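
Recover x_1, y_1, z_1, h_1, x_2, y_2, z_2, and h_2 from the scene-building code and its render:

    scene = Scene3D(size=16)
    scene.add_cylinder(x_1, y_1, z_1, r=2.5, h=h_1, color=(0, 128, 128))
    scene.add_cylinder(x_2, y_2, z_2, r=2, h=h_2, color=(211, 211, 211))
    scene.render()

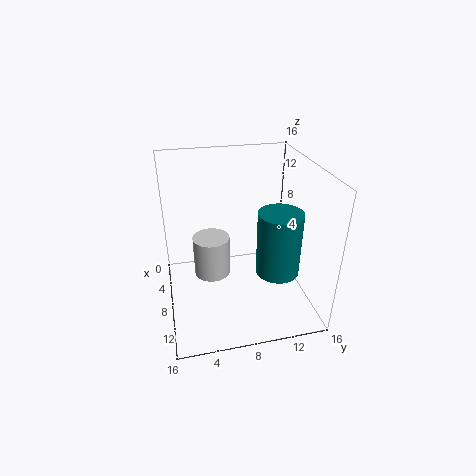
x_1 = 9, y_1 = 12.5, z_1 = 3.5, h_1 = 7.5, x_2 = 8, y_2 = 5, z_2 = 4, h_2 = 4.5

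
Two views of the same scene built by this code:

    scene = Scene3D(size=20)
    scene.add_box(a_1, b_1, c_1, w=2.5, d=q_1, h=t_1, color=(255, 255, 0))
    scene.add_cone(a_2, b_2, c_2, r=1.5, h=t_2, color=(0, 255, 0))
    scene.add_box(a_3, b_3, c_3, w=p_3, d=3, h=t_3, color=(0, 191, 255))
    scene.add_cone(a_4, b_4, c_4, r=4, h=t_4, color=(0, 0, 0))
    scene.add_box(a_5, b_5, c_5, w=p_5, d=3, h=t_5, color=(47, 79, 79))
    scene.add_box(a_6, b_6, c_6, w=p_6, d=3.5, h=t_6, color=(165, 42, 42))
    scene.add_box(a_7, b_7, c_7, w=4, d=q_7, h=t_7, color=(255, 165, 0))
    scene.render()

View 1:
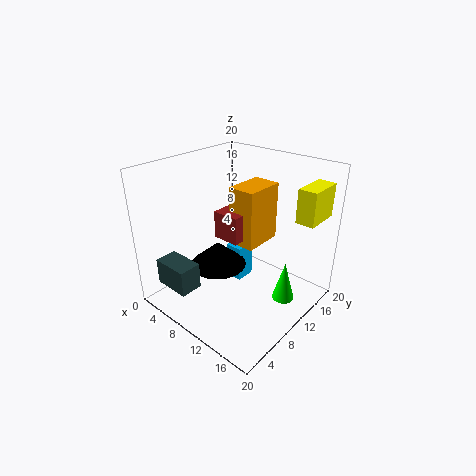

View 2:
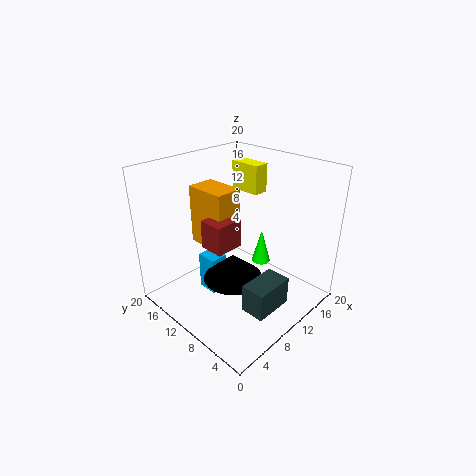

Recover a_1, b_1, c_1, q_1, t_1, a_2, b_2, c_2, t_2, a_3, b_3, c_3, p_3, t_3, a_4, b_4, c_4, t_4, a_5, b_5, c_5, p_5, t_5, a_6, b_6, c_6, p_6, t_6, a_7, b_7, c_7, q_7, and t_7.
a_1 = 17
b_1 = 13
c_1 = 13.5
q_1 = 5
t_1 = 4.5
a_2 = 17
b_2 = 11.5
c_2 = 2.5
t_2 = 5.5
a_3 = 6.5
b_3 = 11.5
c_3 = 1.5
p_3 = 2.5
t_3 = 5.5
a_4 = 7.5
b_4 = 8.5
c_4 = 5.5
t_4 = 3.5
a_5 = 4
b_5 = 0.5
c_5 = 5
p_5 = 5
t_5 = 3.5
a_6 = 6
b_6 = 9.5
c_6 = 9
p_6 = 4
t_6 = 4
a_7 = 7.5
b_7 = 11
c_7 = 8
q_7 = 6
t_7 = 8.5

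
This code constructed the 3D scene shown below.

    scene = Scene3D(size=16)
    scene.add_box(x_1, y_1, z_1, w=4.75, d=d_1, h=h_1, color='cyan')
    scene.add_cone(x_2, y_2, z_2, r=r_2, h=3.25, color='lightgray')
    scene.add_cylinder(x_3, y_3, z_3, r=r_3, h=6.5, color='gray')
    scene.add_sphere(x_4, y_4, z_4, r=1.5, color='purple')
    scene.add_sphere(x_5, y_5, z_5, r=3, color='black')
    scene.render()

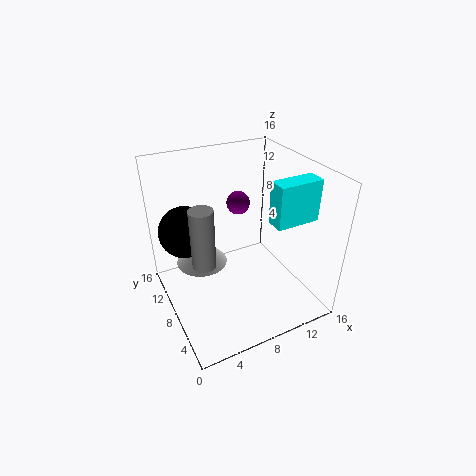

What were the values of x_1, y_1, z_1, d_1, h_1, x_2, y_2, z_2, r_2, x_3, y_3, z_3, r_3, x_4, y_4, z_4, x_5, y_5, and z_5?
x_1 = 10.25; y_1 = 3.5; z_1 = 10.75; d_1 = 2; h_1 = 4.5; x_2 = 4.75; y_2 = 11.25; z_2 = 3.75; r_2 = 3; x_3 = 3.5; y_3 = 7; z_3 = 6.5; r_3 = 1.25; x_4 = 11.25; y_4 = 14.25; z_4 = 8.75; x_5 = 3.25; y_5 = 12.25; z_5 = 7.75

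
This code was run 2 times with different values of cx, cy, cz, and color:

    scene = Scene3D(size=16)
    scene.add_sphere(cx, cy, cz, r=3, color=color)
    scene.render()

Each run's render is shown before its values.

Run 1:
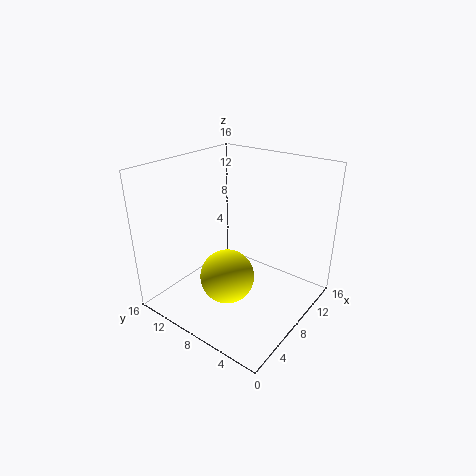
cx = 6; cy = 8; cz = 4; color = 'yellow'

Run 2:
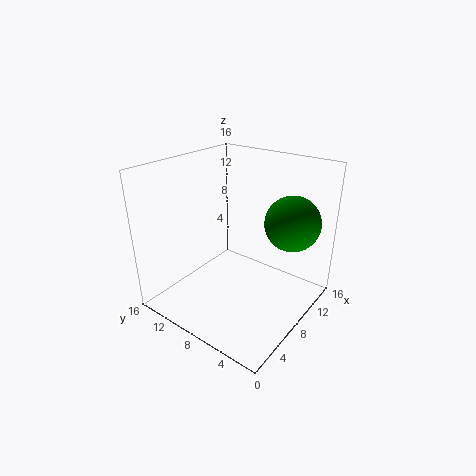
cx = 11; cy = 3; cz = 10; color = 'green'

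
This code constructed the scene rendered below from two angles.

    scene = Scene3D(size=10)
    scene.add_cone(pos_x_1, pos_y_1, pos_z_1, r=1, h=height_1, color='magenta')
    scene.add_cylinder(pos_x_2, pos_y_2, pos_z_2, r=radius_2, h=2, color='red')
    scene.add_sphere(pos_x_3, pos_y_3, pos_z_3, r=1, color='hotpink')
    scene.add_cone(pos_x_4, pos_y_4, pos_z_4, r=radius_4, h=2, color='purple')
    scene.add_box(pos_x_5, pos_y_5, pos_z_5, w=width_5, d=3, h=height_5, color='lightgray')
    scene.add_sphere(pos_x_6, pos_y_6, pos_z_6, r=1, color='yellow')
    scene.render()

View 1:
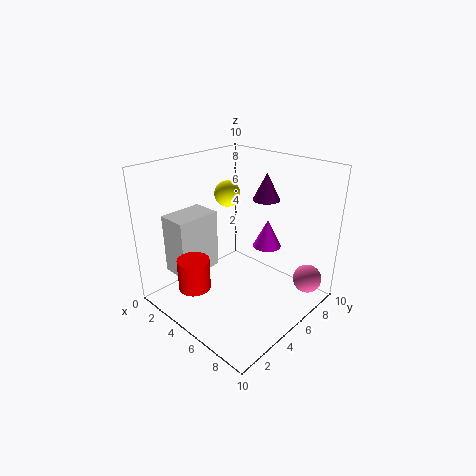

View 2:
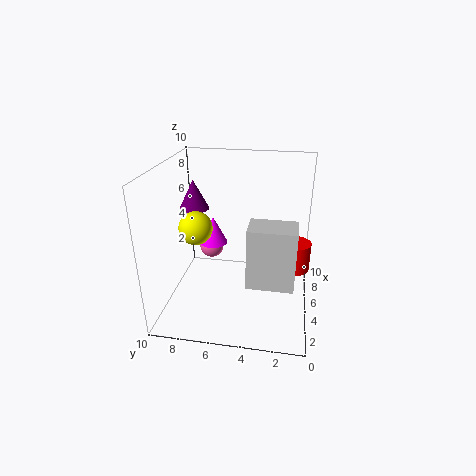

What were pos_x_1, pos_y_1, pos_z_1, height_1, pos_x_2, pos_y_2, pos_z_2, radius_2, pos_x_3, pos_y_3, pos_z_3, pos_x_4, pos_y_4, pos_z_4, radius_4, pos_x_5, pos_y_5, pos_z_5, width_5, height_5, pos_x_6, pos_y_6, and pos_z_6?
pos_x_1 = 6
pos_y_1 = 7
pos_z_1 = 4
height_1 = 2
pos_x_2 = 5
pos_y_2 = 1
pos_z_2 = 3
radius_2 = 1
pos_x_3 = 9
pos_y_3 = 8
pos_z_3 = 2
pos_x_4 = 5
pos_y_4 = 8
pos_z_4 = 7
radius_4 = 1
pos_x_5 = 2
pos_y_5 = 1
pos_z_5 = 3
width_5 = 2
height_5 = 4
pos_x_6 = 2
pos_y_6 = 7
pos_z_6 = 7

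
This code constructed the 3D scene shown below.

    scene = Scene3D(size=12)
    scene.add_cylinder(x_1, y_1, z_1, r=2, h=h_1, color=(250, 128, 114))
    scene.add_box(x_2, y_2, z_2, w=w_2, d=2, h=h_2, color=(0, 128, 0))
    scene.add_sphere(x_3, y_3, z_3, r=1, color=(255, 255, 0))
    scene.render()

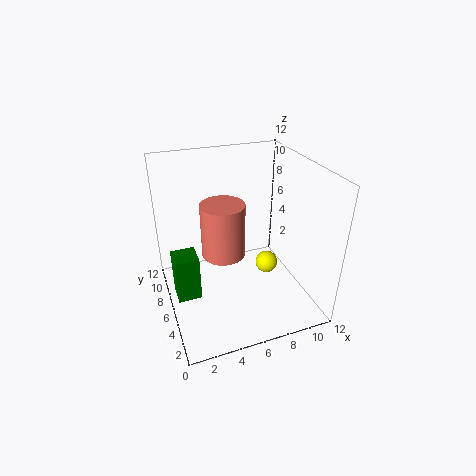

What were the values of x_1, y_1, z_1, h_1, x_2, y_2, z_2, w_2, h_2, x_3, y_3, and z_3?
x_1 = 5.5; y_1 = 8.5; z_1 = 3; h_1 = 5; x_2 = 0.5; y_2 = 5.5; z_2 = 1; w_2 = 2; h_2 = 4; x_3 = 9; y_3 = 6.5; z_3 = 2.5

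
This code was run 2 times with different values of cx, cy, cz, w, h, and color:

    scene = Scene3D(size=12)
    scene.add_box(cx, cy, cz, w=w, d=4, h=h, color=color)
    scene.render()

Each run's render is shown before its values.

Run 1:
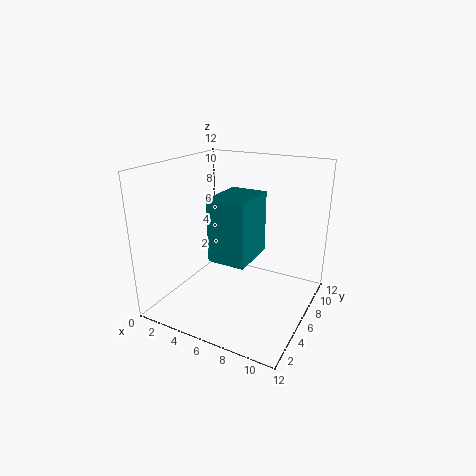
cx = 5
cy = 3
cz = 5
w = 3
h = 5
color = 'teal'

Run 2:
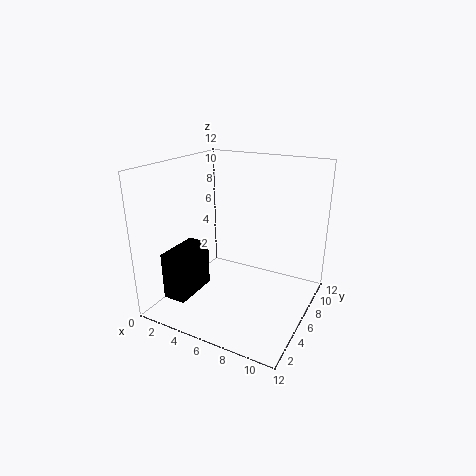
cx = 1
cy = 2
cz = 1
w = 2
h = 4
color = 'black'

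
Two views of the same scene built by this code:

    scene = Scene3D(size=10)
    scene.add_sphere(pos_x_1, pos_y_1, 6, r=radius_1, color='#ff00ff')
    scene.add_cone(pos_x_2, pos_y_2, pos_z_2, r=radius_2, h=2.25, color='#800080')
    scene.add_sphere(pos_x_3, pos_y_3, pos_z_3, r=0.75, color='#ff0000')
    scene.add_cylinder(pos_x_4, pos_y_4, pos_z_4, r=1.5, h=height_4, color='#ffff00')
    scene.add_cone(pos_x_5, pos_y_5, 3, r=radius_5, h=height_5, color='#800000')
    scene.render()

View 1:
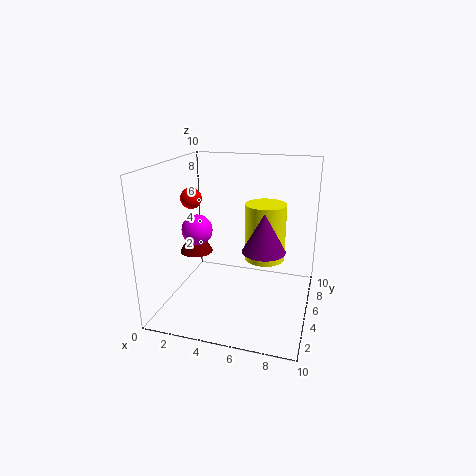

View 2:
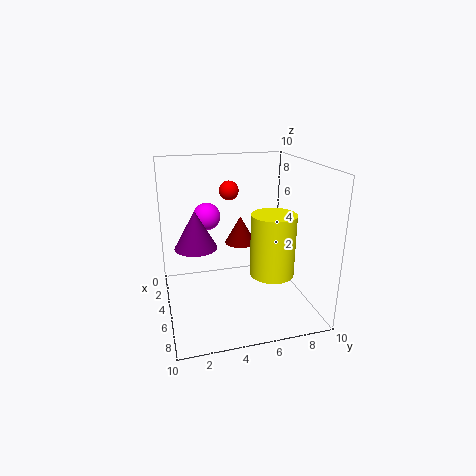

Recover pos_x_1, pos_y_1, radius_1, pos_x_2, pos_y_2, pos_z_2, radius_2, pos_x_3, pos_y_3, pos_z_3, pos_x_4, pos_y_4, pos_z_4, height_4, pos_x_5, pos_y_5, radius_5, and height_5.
pos_x_1 = 2.75
pos_y_1 = 3.25
radius_1 = 1
pos_x_2 = 7.5
pos_y_2 = 1.75
pos_z_2 = 5.75
radius_2 = 1.25
pos_x_3 = 1.5
pos_y_3 = 5.25
pos_z_3 = 7.5
pos_x_4 = 6.5
pos_y_4 = 7
pos_z_4 = 2.75
height_4 = 4.25
pos_x_5 = 1.25
pos_y_5 = 6.25
radius_5 = 1.25
height_5 = 2.25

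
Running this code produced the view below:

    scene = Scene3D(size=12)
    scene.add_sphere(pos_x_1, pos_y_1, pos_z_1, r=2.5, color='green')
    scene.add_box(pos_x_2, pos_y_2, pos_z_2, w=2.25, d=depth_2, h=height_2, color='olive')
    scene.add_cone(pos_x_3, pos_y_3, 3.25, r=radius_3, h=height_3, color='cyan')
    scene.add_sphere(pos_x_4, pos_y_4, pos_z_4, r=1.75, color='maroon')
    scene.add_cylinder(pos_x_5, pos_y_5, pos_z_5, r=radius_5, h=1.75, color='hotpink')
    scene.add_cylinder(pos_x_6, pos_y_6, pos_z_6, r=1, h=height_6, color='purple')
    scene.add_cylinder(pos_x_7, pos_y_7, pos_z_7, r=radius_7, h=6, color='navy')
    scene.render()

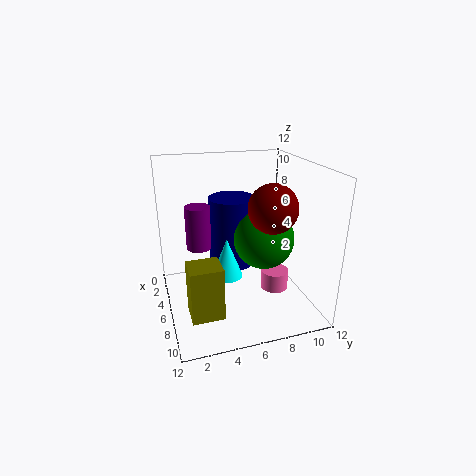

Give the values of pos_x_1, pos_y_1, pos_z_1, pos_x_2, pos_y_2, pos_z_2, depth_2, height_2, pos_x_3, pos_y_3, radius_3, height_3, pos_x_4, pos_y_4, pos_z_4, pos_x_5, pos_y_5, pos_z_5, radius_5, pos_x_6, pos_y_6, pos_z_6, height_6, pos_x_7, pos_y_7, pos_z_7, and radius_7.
pos_x_1 = 6.75, pos_y_1 = 8, pos_z_1 = 6, pos_x_2 = 7.75, pos_y_2 = 1.25, pos_z_2 = 1.25, depth_2 = 2.5, height_2 = 4.25, pos_x_3 = 7, pos_y_3 = 4.75, radius_3 = 1.25, height_3 = 3.25, pos_x_4 = 10, pos_y_4 = 7.25, pos_z_4 = 9.75, pos_x_5 = 5.5, pos_y_5 = 9.75, pos_z_5 = 0.25, radius_5 = 1.25, pos_x_6 = 5.75, pos_y_6 = 2.75, pos_z_6 = 5.5, height_6 = 3.5, pos_x_7 = 4.25, pos_y_7 = 6, pos_z_7 = 3, radius_7 = 2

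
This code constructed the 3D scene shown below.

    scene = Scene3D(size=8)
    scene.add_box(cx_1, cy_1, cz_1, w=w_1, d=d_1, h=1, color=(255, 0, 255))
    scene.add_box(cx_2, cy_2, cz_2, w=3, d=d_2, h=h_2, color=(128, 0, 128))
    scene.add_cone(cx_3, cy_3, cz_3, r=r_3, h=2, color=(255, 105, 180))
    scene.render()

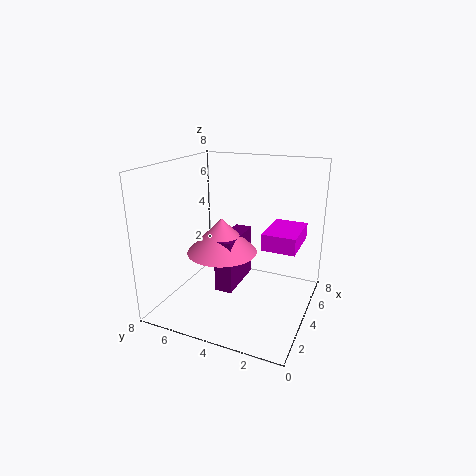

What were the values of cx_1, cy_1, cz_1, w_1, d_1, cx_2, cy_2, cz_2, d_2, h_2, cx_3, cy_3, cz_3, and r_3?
cx_1 = 5
cy_1 = 1
cz_1 = 3
w_1 = 3
d_1 = 2
cx_2 = 3
cy_2 = 4
cz_2 = 1
d_2 = 1
h_2 = 3
cx_3 = 4
cy_3 = 5
cz_3 = 3
r_3 = 2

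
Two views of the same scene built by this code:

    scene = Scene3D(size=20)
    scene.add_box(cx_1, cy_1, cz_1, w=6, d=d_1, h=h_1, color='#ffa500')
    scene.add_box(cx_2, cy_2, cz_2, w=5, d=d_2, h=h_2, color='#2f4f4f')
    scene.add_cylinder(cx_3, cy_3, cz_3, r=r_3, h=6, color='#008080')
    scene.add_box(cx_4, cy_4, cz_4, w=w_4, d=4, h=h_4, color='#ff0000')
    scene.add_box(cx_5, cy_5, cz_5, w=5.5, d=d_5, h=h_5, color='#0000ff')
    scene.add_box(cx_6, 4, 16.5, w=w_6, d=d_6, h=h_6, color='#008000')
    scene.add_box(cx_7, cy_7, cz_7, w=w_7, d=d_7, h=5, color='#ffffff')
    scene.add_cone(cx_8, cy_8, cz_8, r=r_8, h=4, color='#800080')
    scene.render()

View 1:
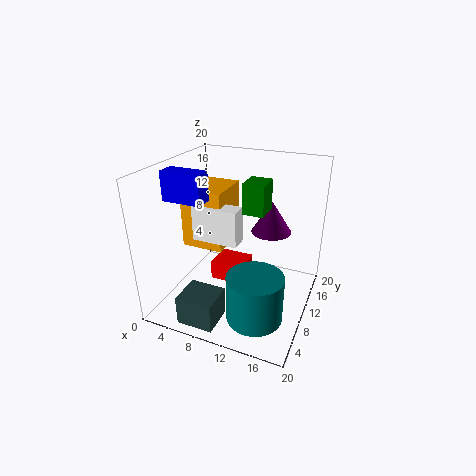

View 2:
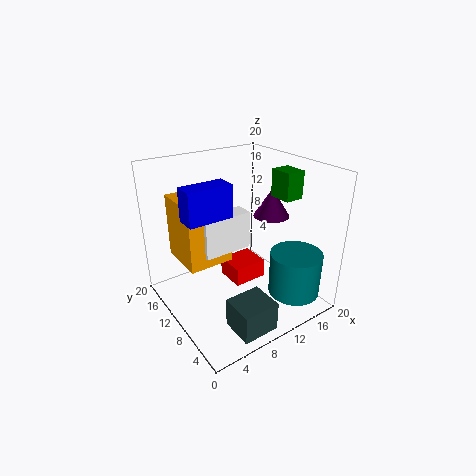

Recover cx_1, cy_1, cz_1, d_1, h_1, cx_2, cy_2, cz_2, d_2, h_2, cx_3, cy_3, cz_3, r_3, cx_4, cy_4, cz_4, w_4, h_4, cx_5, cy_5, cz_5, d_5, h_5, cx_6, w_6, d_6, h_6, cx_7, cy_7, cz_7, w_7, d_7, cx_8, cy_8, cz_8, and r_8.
cx_1 = 2; cy_1 = 8.5; cz_1 = 8; d_1 = 6.5; h_1 = 8.5; cx_2 = 5; cy_2 = 1; cz_2 = 0.5; d_2 = 4.5; h_2 = 4; cx_3 = 15; cy_3 = 3.5; cz_3 = 3; r_3 = 3.5; cx_4 = 7.5; cy_4 = 6.5; cz_4 = 5; w_4 = 4.5; h_4 = 2.5; cx_5 = 1; cy_5 = 6; cz_5 = 15.5; d_5 = 2.5; h_5 = 4; cx_6 = 13; w_6 = 2.5; d_6 = 3; h_6 = 3.5; cx_7 = 4; cy_7 = 8; cz_7 = 9.5; w_7 = 6.5; d_7 = 2.5; cx_8 = 15; cy_8 = 9; cz_8 = 12.5; r_8 = 2.5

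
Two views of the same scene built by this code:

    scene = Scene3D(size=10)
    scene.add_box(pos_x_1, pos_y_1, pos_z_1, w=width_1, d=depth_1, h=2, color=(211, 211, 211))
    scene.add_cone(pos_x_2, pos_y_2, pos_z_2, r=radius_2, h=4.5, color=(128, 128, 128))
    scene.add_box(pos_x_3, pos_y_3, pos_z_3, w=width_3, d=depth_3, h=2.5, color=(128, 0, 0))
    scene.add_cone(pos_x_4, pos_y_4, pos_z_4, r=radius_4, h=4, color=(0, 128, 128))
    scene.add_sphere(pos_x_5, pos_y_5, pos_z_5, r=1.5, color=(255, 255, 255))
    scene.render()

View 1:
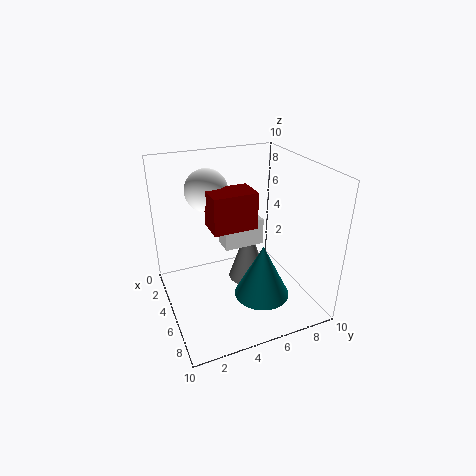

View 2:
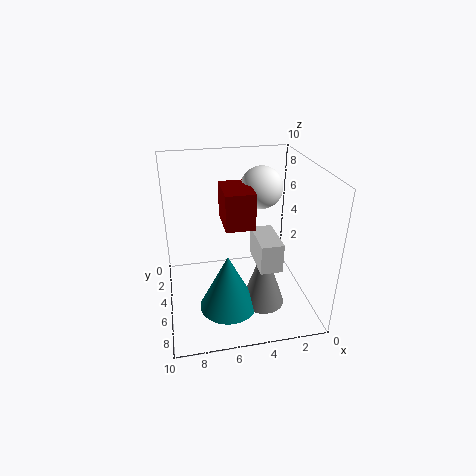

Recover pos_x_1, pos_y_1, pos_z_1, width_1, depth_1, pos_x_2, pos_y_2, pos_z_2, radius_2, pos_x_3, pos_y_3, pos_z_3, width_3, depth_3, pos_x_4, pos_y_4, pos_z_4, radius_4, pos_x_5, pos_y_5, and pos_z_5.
pos_x_1 = 2.5, pos_y_1 = 4.5, pos_z_1 = 3.5, width_1 = 1.5, depth_1 = 3, pos_x_2 = 3.5, pos_y_2 = 6.5, pos_z_2 = 0.5, radius_2 = 1.5, pos_x_3 = 4, pos_y_3 = 3, pos_z_3 = 6, width_3 = 2, depth_3 = 3, pos_x_4 = 6, pos_y_4 = 6.5, pos_z_4 = 0.5, radius_4 = 2, pos_x_5 = 3, pos_y_5 = 3.5, pos_z_5 = 8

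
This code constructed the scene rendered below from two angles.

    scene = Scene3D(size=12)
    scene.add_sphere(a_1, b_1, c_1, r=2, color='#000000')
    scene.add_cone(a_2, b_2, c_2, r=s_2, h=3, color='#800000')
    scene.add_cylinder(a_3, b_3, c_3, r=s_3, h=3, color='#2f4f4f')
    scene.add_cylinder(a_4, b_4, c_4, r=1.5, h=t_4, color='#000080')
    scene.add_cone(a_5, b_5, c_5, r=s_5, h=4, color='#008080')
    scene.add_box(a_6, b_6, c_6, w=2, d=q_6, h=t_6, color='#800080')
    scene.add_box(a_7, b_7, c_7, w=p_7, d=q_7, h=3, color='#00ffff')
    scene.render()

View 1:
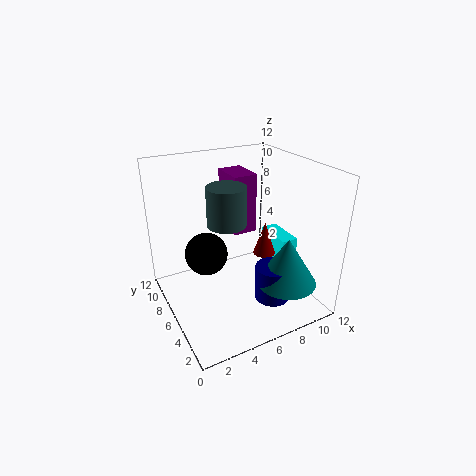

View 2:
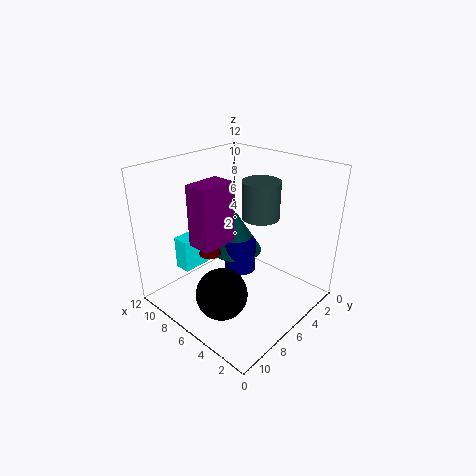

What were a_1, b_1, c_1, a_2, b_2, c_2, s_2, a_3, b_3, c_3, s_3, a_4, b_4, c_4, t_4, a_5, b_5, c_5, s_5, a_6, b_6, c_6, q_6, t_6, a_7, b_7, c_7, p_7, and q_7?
a_1 = 4.5
b_1 = 9.5
c_1 = 3
a_2 = 9
b_2 = 6.5
c_2 = 3.5
s_2 = 1
a_3 = 4.5
b_3 = 5
c_3 = 8
s_3 = 1.5
a_4 = 8
b_4 = 3.5
c_4 = 1
t_4 = 3
a_5 = 9
b_5 = 3
c_5 = 2.5
s_5 = 2.5
a_6 = 6
b_6 = 6.5
c_6 = 6
q_6 = 3
t_6 = 5
a_7 = 10
b_7 = 5
c_7 = 2
p_7 = 1.5
q_7 = 3.5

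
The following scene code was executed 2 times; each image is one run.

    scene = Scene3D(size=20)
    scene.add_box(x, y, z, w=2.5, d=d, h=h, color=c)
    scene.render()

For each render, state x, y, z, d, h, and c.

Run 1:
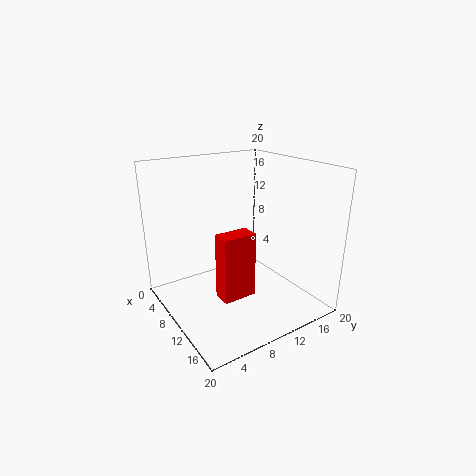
x = 12, y = 5.25, z = 3.5, d = 4.5, h = 8.75, c = 'red'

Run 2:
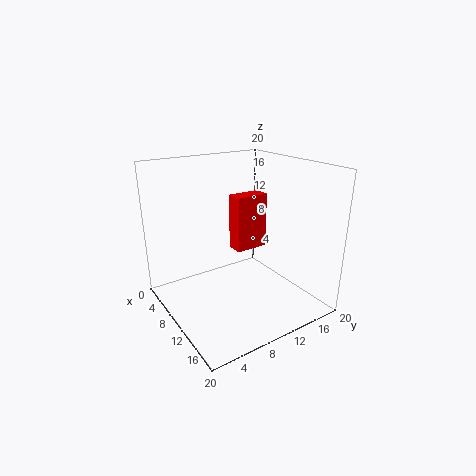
x = 5.75, y = 11.25, z = 6.75, d = 5, h = 8.25, c = 'red'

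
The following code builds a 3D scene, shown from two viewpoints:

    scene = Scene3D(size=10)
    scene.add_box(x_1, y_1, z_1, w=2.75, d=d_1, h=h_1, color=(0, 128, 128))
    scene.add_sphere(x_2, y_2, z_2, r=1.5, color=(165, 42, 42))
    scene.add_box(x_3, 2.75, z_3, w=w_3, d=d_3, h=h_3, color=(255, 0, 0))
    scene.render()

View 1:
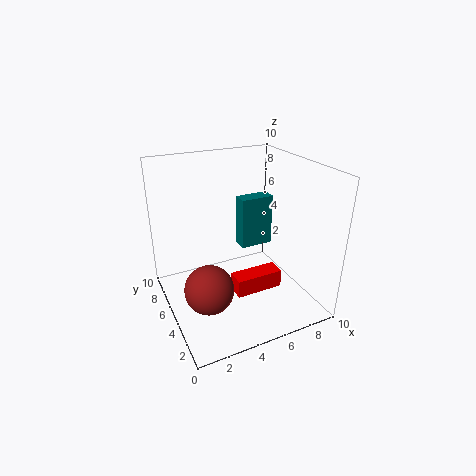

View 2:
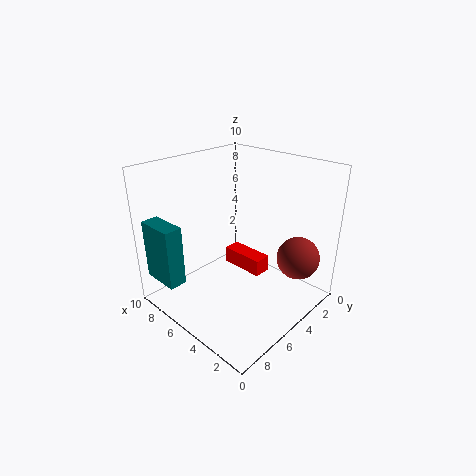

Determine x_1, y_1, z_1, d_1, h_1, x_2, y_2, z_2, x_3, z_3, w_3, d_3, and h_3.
x_1 = 7
y_1 = 8.25
z_1 = 2
d_1 = 1.25
h_1 = 4.25
x_2 = 1.75
y_2 = 2.25
z_2 = 3.5
x_3 = 4
z_3 = 1.75
w_3 = 3.25
d_3 = 1.25
h_3 = 1.25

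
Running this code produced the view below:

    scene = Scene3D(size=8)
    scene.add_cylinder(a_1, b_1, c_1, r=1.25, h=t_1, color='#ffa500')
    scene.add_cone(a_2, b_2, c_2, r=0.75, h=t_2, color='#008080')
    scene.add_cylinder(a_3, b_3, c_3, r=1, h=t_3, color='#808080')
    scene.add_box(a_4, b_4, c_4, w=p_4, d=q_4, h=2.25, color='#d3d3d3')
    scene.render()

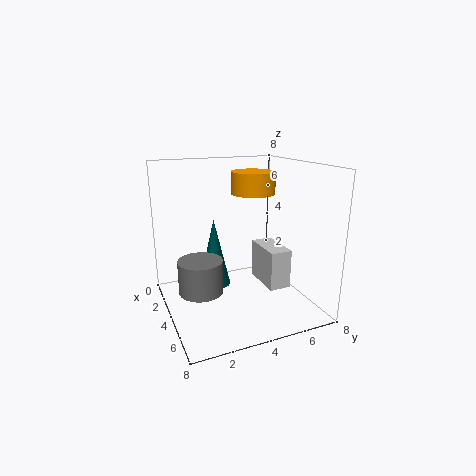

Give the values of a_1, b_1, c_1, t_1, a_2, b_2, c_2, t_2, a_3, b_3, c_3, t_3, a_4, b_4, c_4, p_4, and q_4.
a_1 = 3.25, b_1 = 5.25, c_1 = 6.25, t_1 = 1.25, a_2 = 5.75, b_2 = 2, c_2 = 2.5, t_2 = 3.25, a_3 = 6.75, b_3 = 1, c_3 = 2.75, t_3 = 1.5, a_4 = 2.75, b_4 = 5.5, c_4 = 1, p_4 = 2.5, q_4 = 1.25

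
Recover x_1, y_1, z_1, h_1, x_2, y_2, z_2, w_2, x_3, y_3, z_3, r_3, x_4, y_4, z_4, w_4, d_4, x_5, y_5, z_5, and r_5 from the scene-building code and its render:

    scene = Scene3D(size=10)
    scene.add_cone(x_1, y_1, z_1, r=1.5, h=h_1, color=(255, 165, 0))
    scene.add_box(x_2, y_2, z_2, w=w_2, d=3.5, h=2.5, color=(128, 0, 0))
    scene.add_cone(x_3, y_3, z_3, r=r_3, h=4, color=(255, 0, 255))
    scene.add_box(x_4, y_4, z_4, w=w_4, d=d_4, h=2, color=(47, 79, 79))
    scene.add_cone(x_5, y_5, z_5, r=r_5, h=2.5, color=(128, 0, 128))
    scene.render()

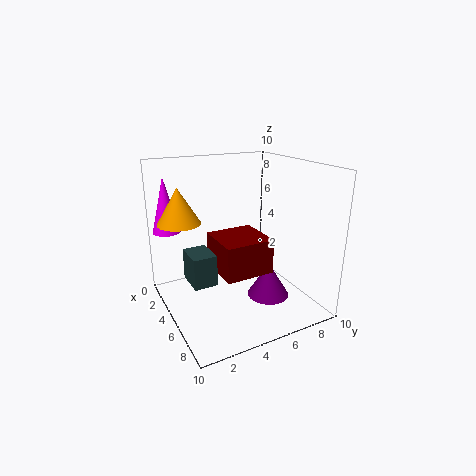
x_1 = 3; y_1 = 1.5; z_1 = 6; h_1 = 2.5; x_2 = 3; y_2 = 3.5; z_2 = 2.5; w_2 = 3.5; x_3 = 1.5; y_3 = 1; z_3 = 5; r_3 = 1; x_4 = 5; y_4 = 1; z_4 = 3; w_4 = 2; d_4 = 1.5; x_5 = 6; y_5 = 7; z_5 = 0.5; r_5 = 1.5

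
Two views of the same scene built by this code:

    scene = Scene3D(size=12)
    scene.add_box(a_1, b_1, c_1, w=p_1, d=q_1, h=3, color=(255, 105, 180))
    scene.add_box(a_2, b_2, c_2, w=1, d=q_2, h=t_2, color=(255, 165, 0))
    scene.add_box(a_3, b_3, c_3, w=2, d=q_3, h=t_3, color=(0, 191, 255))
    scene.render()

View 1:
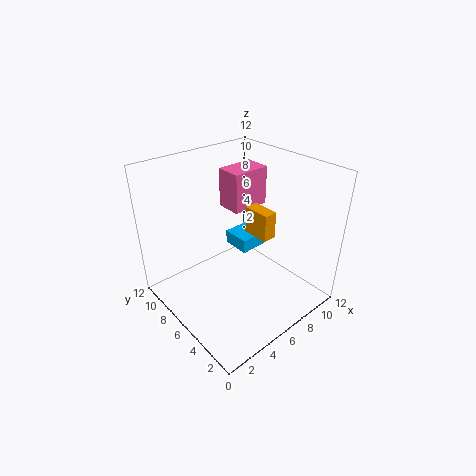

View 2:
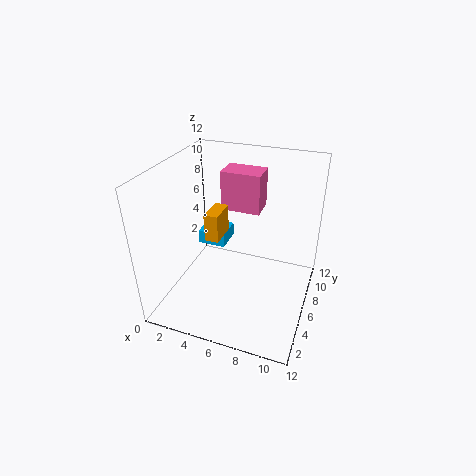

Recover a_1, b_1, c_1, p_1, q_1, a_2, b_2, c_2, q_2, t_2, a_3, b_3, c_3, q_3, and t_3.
a_1 = 5; b_1 = 5; c_1 = 9; p_1 = 3; q_1 = 2; a_2 = 5; b_2 = 2; c_2 = 8; q_2 = 2; t_2 = 2; a_3 = 4; b_3 = 3; c_3 = 7; q_3 = 2; t_3 = 1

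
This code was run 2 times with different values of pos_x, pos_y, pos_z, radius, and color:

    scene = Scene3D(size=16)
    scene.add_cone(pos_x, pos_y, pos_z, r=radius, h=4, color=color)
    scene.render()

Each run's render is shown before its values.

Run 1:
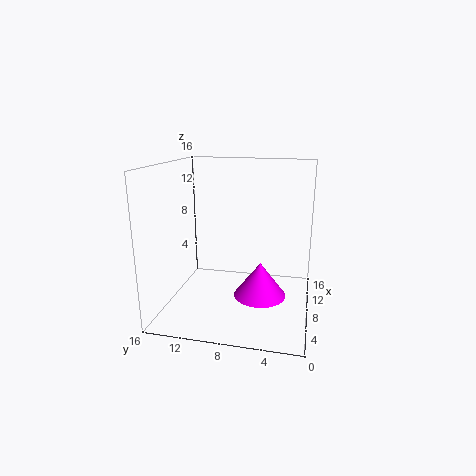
pos_x = 8.5; pos_y = 5.5; pos_z = 1; radius = 3; color = 'magenta'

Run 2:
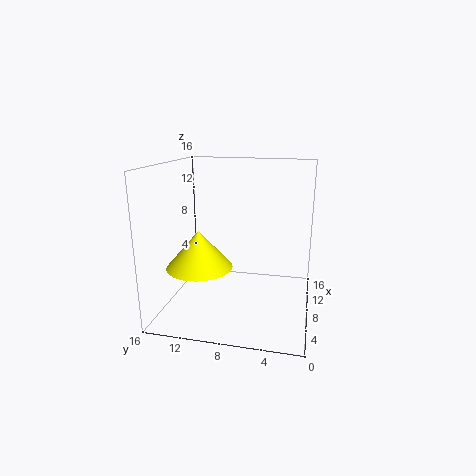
pos_x = 5; pos_y = 11.5; pos_z = 5.5; radius = 3.5; color = 'yellow'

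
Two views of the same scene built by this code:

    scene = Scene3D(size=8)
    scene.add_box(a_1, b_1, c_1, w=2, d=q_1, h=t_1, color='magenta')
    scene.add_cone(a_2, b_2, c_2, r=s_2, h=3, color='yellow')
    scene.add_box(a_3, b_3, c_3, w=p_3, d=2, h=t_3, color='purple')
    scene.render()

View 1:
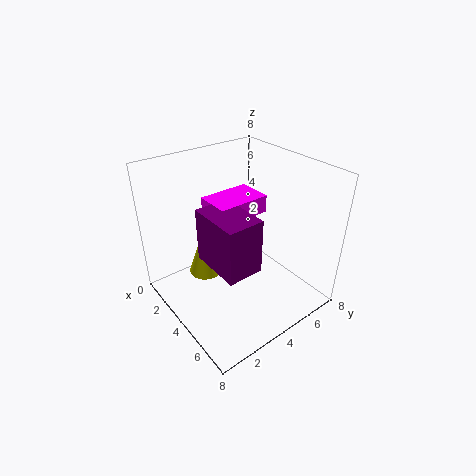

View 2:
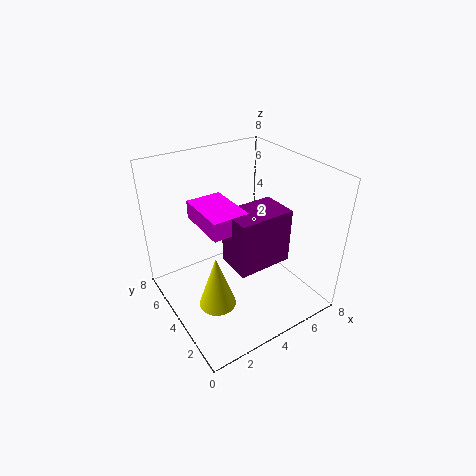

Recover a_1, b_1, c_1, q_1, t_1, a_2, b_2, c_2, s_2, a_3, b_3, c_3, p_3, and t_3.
a_1 = 2, b_1 = 3, c_1 = 5, q_1 = 3, t_1 = 1, a_2 = 2, b_2 = 3, c_2 = 1, s_2 = 1, a_3 = 3, b_3 = 2, c_3 = 3, p_3 = 3, t_3 = 3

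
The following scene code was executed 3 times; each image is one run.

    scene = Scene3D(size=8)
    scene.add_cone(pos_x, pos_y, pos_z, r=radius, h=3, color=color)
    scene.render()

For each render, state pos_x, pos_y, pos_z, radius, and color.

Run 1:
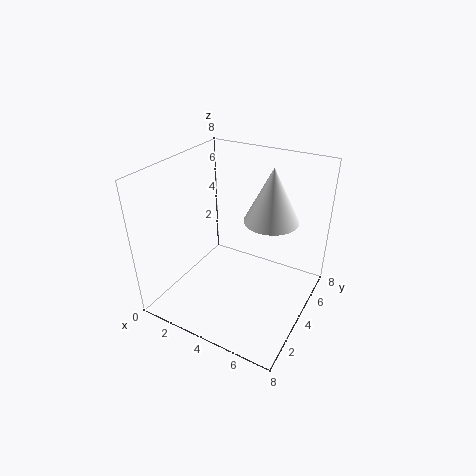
pos_x = 5.5; pos_y = 5; pos_z = 5; radius = 1.5; color = 'white'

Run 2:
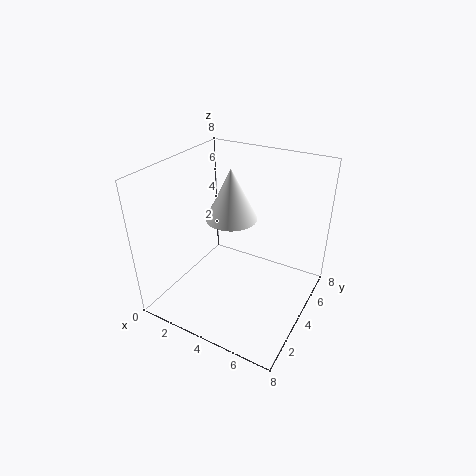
pos_x = 3; pos_y = 5; pos_z = 4.5; radius = 1.5; color = 'white'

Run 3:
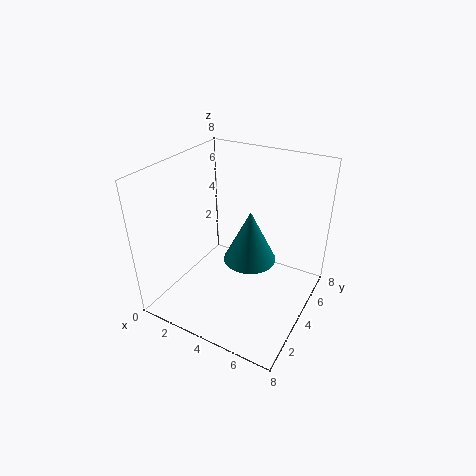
pos_x = 4.5; pos_y = 4.5; pos_z = 2.5; radius = 1.5; color = 'teal'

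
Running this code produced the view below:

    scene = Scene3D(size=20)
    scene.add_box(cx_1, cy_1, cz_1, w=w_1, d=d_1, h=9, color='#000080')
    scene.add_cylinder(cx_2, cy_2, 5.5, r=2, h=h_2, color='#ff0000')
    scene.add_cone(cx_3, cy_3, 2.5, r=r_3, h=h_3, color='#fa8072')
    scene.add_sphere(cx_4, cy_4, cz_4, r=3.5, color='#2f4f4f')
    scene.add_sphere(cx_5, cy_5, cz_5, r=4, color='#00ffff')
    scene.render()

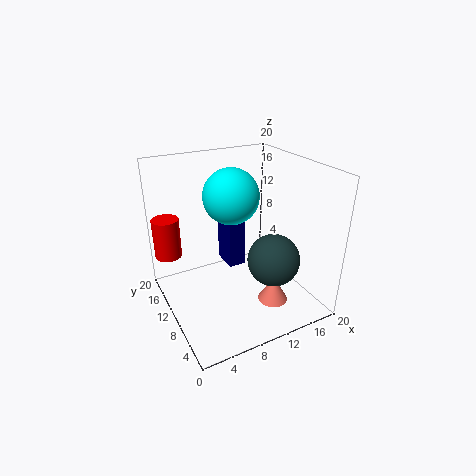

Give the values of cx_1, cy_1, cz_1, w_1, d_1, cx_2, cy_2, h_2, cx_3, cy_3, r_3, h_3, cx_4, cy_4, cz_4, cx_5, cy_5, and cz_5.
cx_1 = 9.5; cy_1 = 11.5; cz_1 = 4.5; w_1 = 2.5; d_1 = 4; cx_2 = 2; cy_2 = 17.5; h_2 = 6; cx_3 = 12.5; cy_3 = 4.5; r_3 = 2; h_3 = 3.5; cx_4 = 13; cy_4 = 5.5; cz_4 = 8; cx_5 = 10.5; cy_5 = 13; cz_5 = 15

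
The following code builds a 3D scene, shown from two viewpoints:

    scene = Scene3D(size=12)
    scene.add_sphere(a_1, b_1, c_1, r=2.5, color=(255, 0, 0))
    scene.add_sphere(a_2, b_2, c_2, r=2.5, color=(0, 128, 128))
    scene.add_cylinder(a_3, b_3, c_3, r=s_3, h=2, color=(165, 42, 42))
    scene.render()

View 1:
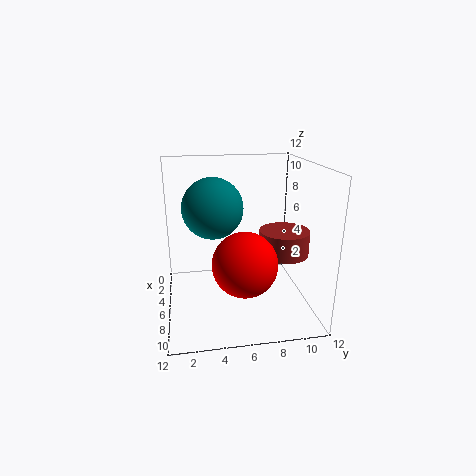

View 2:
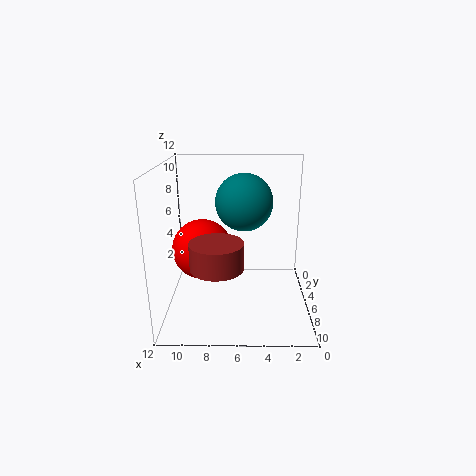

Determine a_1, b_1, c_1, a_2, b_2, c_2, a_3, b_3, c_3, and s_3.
a_1 = 9; b_1 = 6; c_1 = 5; a_2 = 5.5; b_2 = 4; c_2 = 8.5; a_3 = 7.5; b_3 = 9.5; c_3 = 5; s_3 = 2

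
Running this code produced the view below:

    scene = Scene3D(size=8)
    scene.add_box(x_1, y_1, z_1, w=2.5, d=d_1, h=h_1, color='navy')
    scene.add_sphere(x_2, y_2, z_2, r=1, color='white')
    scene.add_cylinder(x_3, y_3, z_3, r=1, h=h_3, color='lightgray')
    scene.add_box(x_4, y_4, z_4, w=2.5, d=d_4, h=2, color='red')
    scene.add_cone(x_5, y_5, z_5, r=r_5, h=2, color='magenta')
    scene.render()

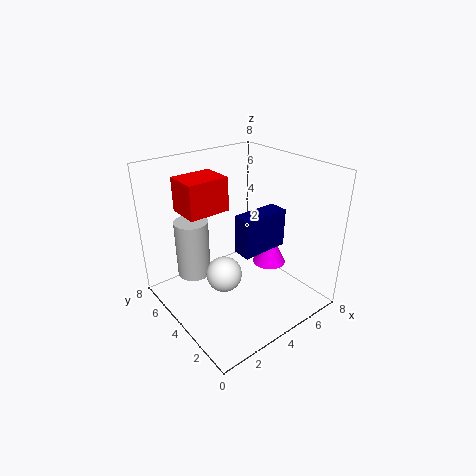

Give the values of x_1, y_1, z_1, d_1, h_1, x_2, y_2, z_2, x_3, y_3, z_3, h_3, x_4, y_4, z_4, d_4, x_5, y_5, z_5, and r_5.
x_1 = 3
y_1 = 2
z_1 = 4
d_1 = 1
h_1 = 2
x_2 = 3
y_2 = 4
z_2 = 2
x_3 = 2.5
y_3 = 6.5
z_3 = 1
h_3 = 3.5
x_4 = 2
y_4 = 5.5
z_4 = 5
d_4 = 2
x_5 = 6.5
y_5 = 4
z_5 = 1.5
r_5 = 1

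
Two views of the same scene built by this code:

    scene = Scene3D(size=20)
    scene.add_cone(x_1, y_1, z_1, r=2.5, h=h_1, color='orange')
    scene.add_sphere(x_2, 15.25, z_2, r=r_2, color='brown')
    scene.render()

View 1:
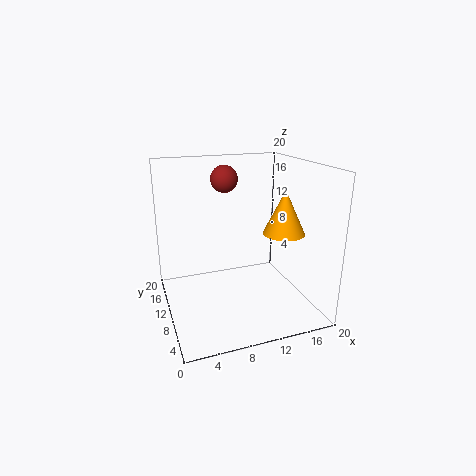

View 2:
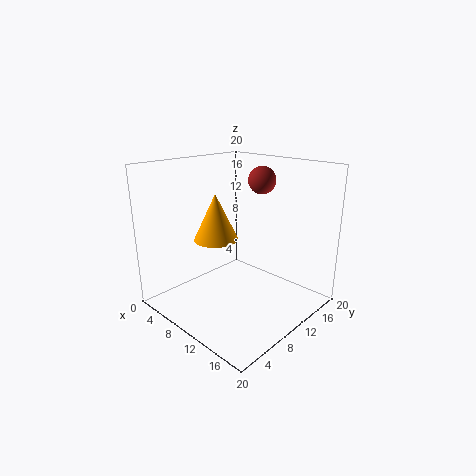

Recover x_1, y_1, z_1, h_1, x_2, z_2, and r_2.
x_1 = 13.25
y_1 = 3
z_1 = 12.75
h_1 = 5.25
x_2 = 9.75
z_2 = 17.25
r_2 = 2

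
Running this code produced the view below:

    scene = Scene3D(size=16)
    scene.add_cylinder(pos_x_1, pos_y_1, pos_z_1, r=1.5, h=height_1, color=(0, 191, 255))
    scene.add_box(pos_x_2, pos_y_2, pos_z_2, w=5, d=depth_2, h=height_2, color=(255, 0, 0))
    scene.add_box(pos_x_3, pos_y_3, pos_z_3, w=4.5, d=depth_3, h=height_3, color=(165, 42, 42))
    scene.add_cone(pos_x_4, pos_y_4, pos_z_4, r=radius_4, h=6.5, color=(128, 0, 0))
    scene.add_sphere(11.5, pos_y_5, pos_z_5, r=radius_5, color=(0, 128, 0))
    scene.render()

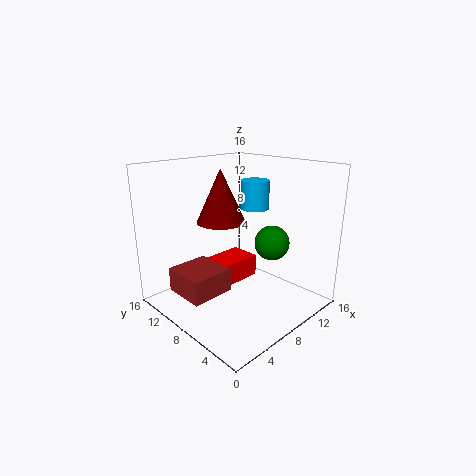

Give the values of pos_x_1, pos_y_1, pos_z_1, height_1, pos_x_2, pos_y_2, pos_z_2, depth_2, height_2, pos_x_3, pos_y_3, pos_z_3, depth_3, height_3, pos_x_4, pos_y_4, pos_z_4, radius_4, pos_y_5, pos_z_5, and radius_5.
pos_x_1 = 9; pos_y_1 = 6.5; pos_z_1 = 11.5; height_1 = 3; pos_x_2 = 6; pos_y_2 = 8; pos_z_2 = 2.5; depth_2 = 3.5; height_2 = 2.5; pos_x_3 = 0.5; pos_y_3 = 6; pos_z_3 = 3.5; depth_3 = 4.5; height_3 = 2.5; pos_x_4 = 9.5; pos_y_4 = 12.5; pos_z_4 = 8.5; radius_4 = 3; pos_y_5 = 6; pos_z_5 = 7; radius_5 = 2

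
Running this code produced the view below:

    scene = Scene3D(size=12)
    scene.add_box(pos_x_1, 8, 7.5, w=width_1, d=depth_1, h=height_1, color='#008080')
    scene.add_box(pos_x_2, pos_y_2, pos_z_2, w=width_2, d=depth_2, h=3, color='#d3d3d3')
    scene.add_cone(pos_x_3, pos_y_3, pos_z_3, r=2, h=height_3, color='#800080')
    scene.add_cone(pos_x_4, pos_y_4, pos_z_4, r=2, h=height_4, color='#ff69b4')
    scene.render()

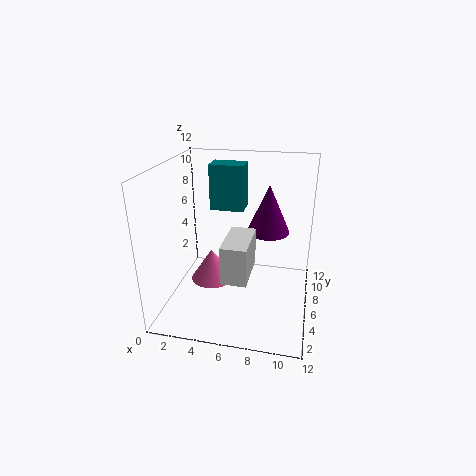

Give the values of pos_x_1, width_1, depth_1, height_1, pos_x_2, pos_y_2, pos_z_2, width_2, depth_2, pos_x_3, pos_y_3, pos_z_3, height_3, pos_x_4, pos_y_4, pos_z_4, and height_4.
pos_x_1 = 3; width_1 = 3; depth_1 = 2; height_1 = 4; pos_x_2 = 5.5; pos_y_2 = 2; pos_z_2 = 4; width_2 = 2; depth_2 = 4; pos_x_3 = 8; pos_y_3 = 10; pos_z_3 = 5; height_3 = 4.5; pos_x_4 = 3; pos_y_4 = 8; pos_z_4 = 0.5; height_4 = 3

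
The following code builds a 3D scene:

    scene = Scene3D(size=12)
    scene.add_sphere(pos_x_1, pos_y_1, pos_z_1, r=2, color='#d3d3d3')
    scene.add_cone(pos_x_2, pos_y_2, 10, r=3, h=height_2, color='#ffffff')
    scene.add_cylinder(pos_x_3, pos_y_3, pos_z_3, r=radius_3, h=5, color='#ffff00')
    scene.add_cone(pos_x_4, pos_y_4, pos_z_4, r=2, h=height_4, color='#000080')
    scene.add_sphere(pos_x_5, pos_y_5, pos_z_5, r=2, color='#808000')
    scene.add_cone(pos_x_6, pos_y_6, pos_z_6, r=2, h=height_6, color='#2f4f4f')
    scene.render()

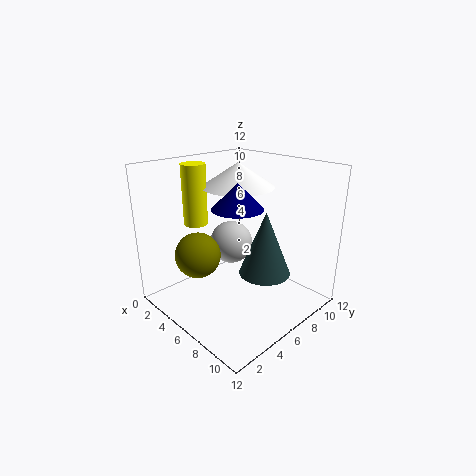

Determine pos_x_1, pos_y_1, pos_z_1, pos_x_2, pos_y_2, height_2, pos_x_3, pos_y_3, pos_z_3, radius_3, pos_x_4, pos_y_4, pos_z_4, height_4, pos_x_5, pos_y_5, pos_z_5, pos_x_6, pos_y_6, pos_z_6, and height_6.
pos_x_1 = 3; pos_y_1 = 8; pos_z_1 = 4; pos_x_2 = 5; pos_y_2 = 7; height_2 = 2; pos_x_3 = 3; pos_y_3 = 4; pos_z_3 = 7; radius_3 = 1; pos_x_4 = 7; pos_y_4 = 5; pos_z_4 = 9; height_4 = 2; pos_x_5 = 3; pos_y_5 = 4; pos_z_5 = 4; pos_x_6 = 9; pos_y_6 = 6; pos_z_6 = 4; height_6 = 5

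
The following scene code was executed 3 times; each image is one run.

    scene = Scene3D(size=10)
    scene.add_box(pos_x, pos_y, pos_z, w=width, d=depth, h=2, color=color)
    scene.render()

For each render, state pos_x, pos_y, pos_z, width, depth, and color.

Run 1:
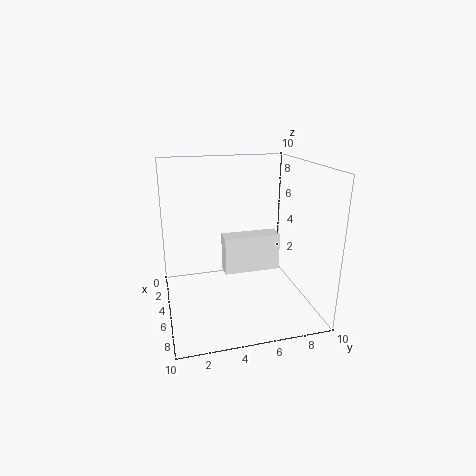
pos_x = 9; pos_y = 3; pos_z = 5; width = 1; depth = 3; color = 'white'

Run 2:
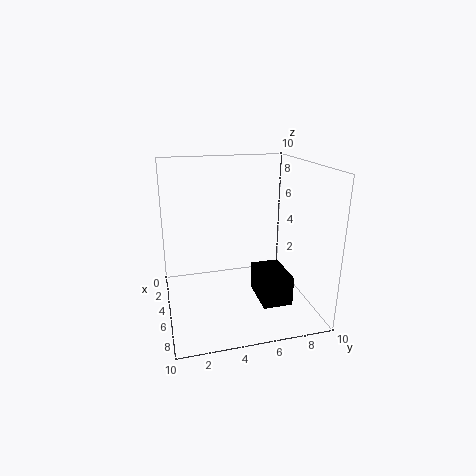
pos_x = 5; pos_y = 6; pos_z = 1; width = 3; depth = 2; color = 'black'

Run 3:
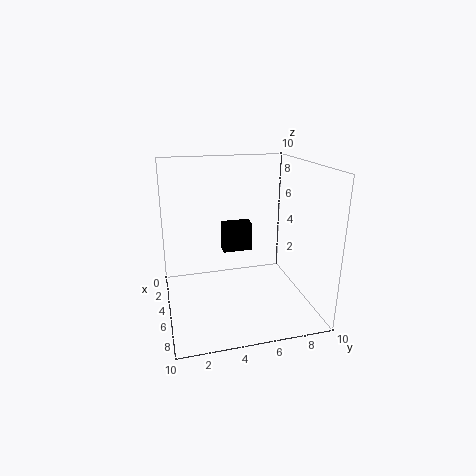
pos_x = 4; pos_y = 4; pos_z = 4; width = 1; depth = 2; color = 'black'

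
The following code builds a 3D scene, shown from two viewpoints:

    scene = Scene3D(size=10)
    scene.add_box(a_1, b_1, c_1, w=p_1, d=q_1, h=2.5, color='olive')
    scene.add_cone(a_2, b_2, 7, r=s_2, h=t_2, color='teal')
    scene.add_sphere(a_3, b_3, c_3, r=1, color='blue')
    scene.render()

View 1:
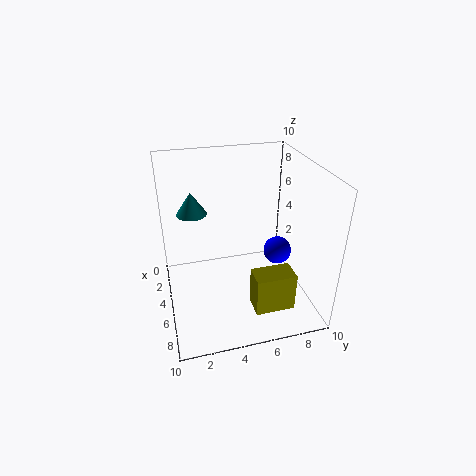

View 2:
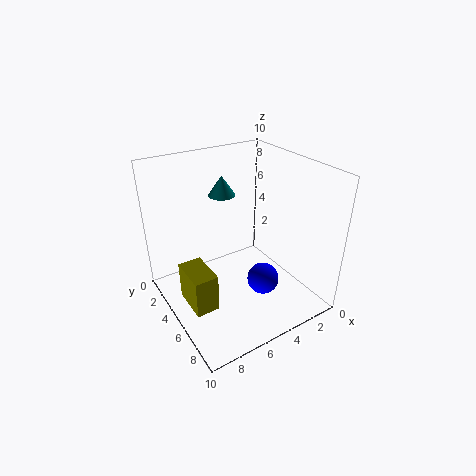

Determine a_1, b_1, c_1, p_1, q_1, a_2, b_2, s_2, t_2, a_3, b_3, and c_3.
a_1 = 8
b_1 = 5
c_1 = 2
p_1 = 1.5
q_1 = 2.5
a_2 = 4.5
b_2 = 2
s_2 = 1
t_2 = 1.5
a_3 = 5
b_3 = 8
c_3 = 3.5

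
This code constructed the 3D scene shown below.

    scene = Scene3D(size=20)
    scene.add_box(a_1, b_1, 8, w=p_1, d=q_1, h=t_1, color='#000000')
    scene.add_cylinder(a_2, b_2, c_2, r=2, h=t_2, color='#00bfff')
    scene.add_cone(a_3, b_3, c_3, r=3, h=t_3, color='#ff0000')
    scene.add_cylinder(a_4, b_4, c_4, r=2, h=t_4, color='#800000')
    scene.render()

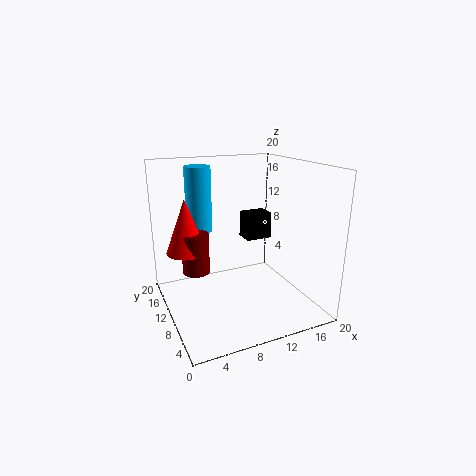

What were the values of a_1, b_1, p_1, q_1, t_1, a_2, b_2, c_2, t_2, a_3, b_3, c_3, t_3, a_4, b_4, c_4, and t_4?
a_1 = 13, b_1 = 13, p_1 = 4, q_1 = 3, t_1 = 4, a_2 = 7, b_2 = 18, c_2 = 9, t_2 = 10, a_3 = 4, b_3 = 15, c_3 = 7, t_3 = 8, a_4 = 5, b_4 = 14, c_4 = 4, t_4 = 6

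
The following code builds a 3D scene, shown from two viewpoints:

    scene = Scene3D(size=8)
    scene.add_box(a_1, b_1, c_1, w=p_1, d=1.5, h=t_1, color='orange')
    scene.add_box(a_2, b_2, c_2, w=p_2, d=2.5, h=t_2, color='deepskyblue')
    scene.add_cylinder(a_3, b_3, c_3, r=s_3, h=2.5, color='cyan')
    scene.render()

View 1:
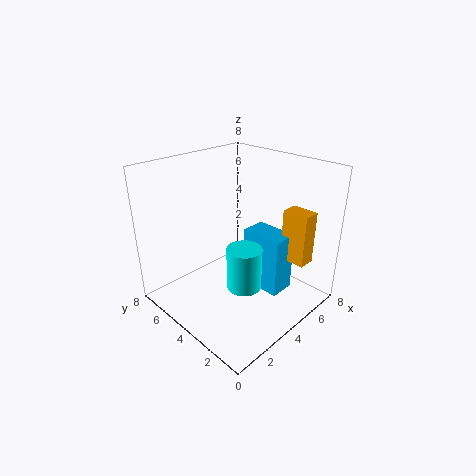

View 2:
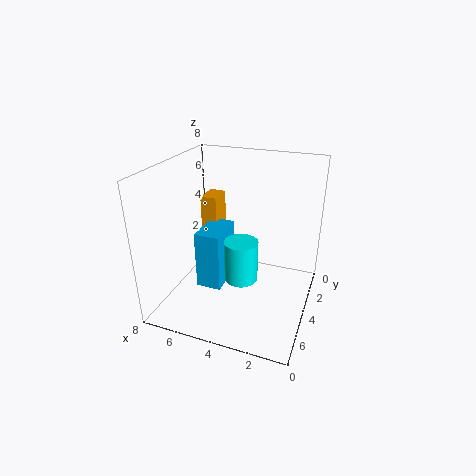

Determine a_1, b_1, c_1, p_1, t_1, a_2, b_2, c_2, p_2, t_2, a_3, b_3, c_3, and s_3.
a_1 = 6
b_1 = 1
c_1 = 2.5
p_1 = 1
t_1 = 3
a_2 = 5
b_2 = 2
c_2 = 0.5
p_2 = 1.5
t_2 = 3.5
a_3 = 4
b_3 = 3.5
c_3 = 1
s_3 = 1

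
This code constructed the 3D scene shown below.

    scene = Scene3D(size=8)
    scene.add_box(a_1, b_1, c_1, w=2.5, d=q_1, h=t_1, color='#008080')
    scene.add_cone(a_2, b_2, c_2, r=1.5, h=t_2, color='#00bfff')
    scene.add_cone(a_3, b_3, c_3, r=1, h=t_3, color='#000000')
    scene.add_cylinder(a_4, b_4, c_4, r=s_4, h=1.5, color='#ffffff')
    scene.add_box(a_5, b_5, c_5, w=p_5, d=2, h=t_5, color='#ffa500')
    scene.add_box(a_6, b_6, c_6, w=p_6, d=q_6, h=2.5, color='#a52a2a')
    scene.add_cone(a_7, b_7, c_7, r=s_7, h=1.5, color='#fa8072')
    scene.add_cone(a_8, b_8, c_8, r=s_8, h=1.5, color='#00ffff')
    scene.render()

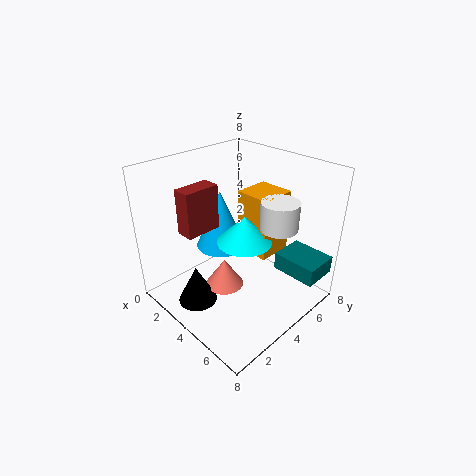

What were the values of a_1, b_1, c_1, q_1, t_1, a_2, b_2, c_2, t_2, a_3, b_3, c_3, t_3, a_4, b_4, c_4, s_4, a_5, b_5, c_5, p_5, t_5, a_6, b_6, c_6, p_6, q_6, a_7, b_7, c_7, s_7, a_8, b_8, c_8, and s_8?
a_1 = 5.5, b_1 = 5.5, c_1 = 2, q_1 = 2, t_1 = 1, a_2 = 2, b_2 = 4.5, c_2 = 2.5, t_2 = 3.5, a_3 = 4, b_3 = 1, c_3 = 1.5, t_3 = 2, a_4 = 6, b_4 = 5, c_4 = 5, s_4 = 1, a_5 = 3.5, b_5 = 4.5, c_5 = 3, p_5 = 2, t_5 = 3.5, a_6 = 2, b_6 = 1.5, c_6 = 4.5, p_6 = 1, q_6 = 2, a_7 = 4.5, b_7 = 2.5, c_7 = 2, s_7 = 1, a_8 = 4.5, b_8 = 4, c_8 = 4, s_8 = 1.5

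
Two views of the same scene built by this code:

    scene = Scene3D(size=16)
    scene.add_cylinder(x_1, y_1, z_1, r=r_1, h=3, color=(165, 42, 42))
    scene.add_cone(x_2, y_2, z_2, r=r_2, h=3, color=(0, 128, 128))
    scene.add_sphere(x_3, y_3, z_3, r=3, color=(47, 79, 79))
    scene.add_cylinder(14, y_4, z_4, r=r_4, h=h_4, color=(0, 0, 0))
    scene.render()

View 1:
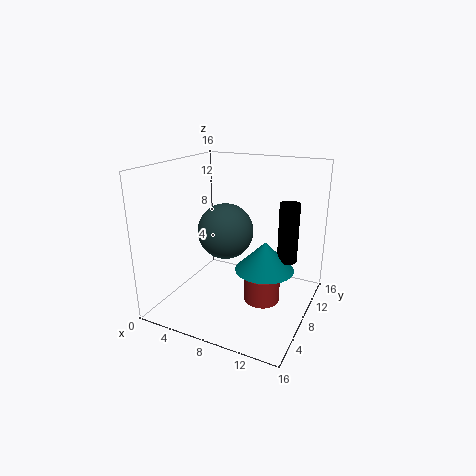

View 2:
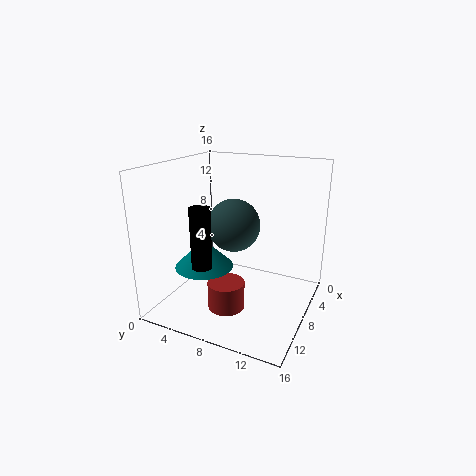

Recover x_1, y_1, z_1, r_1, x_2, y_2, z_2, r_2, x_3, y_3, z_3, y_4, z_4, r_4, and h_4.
x_1 = 11; y_1 = 8; z_1 = 1; r_1 = 2; x_2 = 12; y_2 = 6; z_2 = 6; r_2 = 3; x_3 = 7; y_3 = 7; z_3 = 9; y_4 = 7; z_4 = 7; r_4 = 1; h_4 = 6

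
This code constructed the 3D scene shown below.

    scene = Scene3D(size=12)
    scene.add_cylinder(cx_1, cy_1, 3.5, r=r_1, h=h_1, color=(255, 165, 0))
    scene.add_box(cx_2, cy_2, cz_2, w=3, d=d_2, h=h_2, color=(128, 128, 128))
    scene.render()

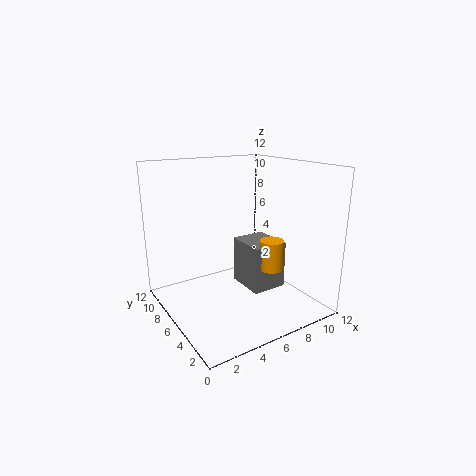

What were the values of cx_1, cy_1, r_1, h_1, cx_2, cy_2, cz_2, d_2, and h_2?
cx_1 = 8; cy_1 = 4; r_1 = 1; h_1 = 2.5; cx_2 = 6.5; cy_2 = 4; cz_2 = 1.5; d_2 = 3.5; h_2 = 4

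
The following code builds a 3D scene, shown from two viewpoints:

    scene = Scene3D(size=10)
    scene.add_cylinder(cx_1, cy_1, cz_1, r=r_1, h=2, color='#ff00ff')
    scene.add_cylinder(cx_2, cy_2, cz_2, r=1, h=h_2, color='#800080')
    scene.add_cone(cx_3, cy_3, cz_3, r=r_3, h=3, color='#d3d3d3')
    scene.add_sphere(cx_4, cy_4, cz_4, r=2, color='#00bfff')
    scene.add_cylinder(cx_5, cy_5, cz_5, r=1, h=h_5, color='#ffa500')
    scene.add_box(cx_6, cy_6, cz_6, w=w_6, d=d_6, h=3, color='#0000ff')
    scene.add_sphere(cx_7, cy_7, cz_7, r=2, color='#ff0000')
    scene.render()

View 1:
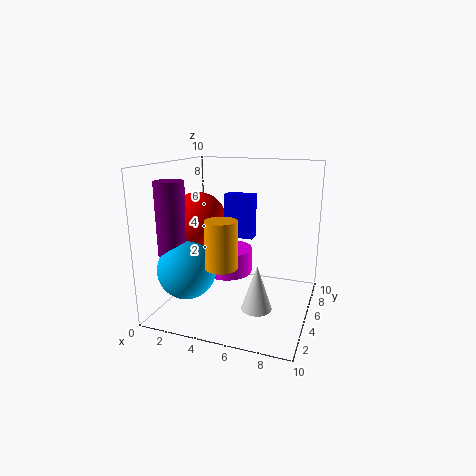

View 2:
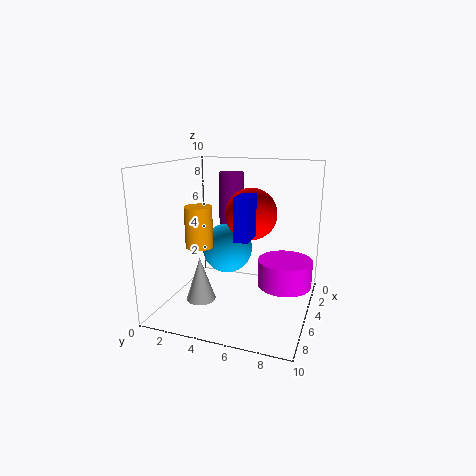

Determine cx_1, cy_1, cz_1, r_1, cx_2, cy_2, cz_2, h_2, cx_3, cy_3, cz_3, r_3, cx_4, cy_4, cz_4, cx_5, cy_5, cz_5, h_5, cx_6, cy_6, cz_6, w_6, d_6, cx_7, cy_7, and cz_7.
cx_1 = 3; cy_1 = 8; cz_1 = 1; r_1 = 2; cx_2 = 1; cy_2 = 3; cz_2 = 4; h_2 = 5; cx_3 = 7; cy_3 = 3; cz_3 = 1; r_3 = 1; cx_4 = 2; cy_4 = 3; cz_4 = 3; cx_5 = 5; cy_5 = 2; cz_5 = 4; h_5 = 3; cx_6 = 4; cy_6 = 5; cz_6 = 5; w_6 = 2; d_6 = 1; cx_7 = 2; cy_7 = 5; cz_7 = 6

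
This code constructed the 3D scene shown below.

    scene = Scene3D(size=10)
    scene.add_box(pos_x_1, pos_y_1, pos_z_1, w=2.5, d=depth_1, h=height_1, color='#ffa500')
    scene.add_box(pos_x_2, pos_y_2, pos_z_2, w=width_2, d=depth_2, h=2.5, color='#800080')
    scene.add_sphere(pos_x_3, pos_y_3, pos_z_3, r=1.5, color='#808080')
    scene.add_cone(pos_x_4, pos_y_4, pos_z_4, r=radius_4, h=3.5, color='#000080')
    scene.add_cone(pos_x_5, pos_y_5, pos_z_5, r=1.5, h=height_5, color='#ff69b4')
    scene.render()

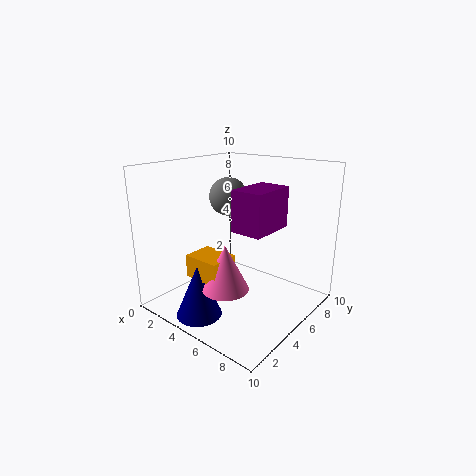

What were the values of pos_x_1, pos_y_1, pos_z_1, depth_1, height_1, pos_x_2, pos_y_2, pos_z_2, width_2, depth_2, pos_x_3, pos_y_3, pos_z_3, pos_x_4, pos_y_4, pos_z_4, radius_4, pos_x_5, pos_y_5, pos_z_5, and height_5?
pos_x_1 = 3.5
pos_y_1 = 1.5
pos_z_1 = 3
depth_1 = 2
height_1 = 1.5
pos_x_2 = 6.5
pos_y_2 = 2.5
pos_z_2 = 6.5
width_2 = 2
depth_2 = 3
pos_x_3 = 2
pos_y_3 = 7.5
pos_z_3 = 7
pos_x_4 = 4.5
pos_y_4 = 1.5
pos_z_4 = 0.5
radius_4 = 1.5
pos_x_5 = 6
pos_y_5 = 2.5
pos_z_5 = 2.5
height_5 = 3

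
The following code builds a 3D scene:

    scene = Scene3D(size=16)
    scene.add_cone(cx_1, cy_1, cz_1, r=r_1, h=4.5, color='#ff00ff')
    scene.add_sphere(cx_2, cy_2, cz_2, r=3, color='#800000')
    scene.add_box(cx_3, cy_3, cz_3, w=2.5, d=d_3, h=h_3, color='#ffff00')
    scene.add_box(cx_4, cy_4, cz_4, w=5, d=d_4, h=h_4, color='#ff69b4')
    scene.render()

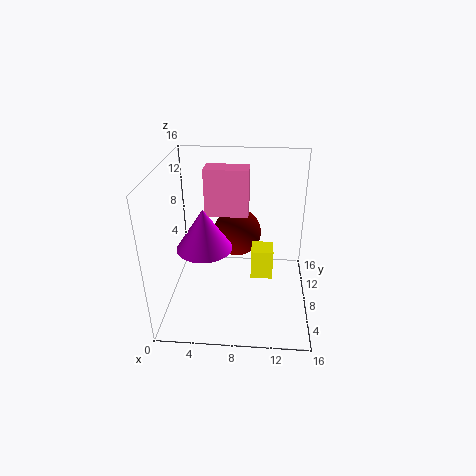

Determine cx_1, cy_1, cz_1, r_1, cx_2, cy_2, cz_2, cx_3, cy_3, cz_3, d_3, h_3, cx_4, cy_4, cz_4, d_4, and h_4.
cx_1 = 4.5; cy_1 = 6.5; cz_1 = 7.5; r_1 = 3; cx_2 = 7.5; cy_2 = 13; cz_2 = 6; cx_3 = 9.5; cy_3 = 7.5; cz_3 = 3; d_3 = 2.5; h_3 = 3.5; cx_4 = 4; cy_4 = 10; cz_4 = 9.5; d_4 = 2.5; h_4 = 5.5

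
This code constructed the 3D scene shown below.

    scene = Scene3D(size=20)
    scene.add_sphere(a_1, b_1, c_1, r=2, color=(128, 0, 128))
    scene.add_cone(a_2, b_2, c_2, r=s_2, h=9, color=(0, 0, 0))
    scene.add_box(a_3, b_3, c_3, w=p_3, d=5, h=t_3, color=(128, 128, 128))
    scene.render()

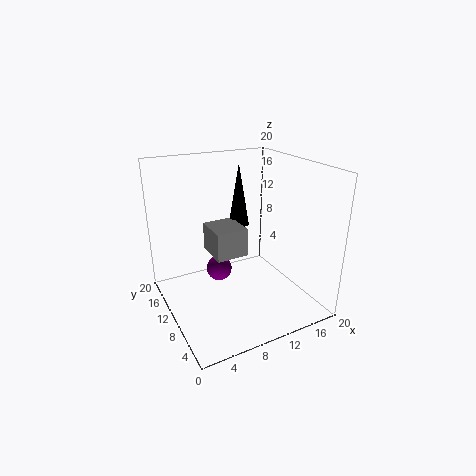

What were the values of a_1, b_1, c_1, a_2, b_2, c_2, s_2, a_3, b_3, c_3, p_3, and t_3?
a_1 = 9.5
b_1 = 15.5
c_1 = 2.5
a_2 = 12
b_2 = 13.5
c_2 = 10.5
s_2 = 1.5
a_3 = 6.5
b_3 = 9
c_3 = 7.5
p_3 = 4.5
t_3 = 4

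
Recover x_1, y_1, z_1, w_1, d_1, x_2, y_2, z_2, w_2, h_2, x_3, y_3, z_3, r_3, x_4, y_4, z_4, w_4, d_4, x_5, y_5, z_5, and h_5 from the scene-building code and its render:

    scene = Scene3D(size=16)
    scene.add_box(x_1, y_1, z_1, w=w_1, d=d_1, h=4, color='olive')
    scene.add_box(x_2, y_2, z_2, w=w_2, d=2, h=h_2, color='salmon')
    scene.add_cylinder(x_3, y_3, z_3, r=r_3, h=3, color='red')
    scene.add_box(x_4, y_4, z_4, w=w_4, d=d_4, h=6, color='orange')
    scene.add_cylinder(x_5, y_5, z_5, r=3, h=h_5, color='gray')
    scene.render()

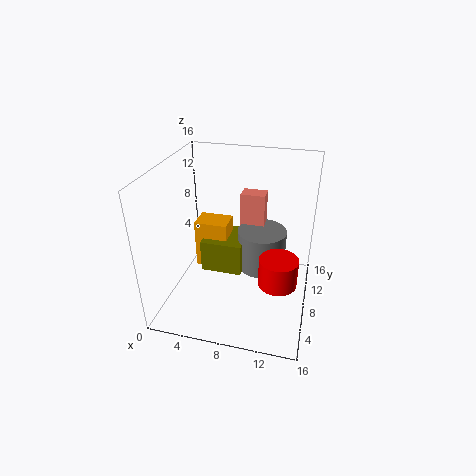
x_1 = 3; y_1 = 9; z_1 = 2; w_1 = 5; d_1 = 5; x_2 = 7; y_2 = 13; z_2 = 5; w_2 = 3; h_2 = 6; x_3 = 13; y_3 = 5; z_3 = 5; r_3 = 2; x_4 = 2; y_4 = 10; z_4 = 2; w_4 = 4; d_4 = 3; x_5 = 10; y_5 = 12; z_5 = 2; h_5 = 5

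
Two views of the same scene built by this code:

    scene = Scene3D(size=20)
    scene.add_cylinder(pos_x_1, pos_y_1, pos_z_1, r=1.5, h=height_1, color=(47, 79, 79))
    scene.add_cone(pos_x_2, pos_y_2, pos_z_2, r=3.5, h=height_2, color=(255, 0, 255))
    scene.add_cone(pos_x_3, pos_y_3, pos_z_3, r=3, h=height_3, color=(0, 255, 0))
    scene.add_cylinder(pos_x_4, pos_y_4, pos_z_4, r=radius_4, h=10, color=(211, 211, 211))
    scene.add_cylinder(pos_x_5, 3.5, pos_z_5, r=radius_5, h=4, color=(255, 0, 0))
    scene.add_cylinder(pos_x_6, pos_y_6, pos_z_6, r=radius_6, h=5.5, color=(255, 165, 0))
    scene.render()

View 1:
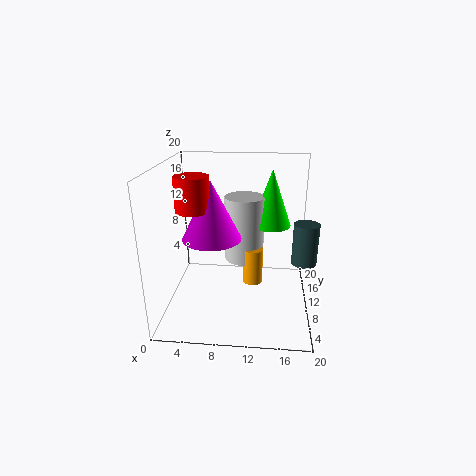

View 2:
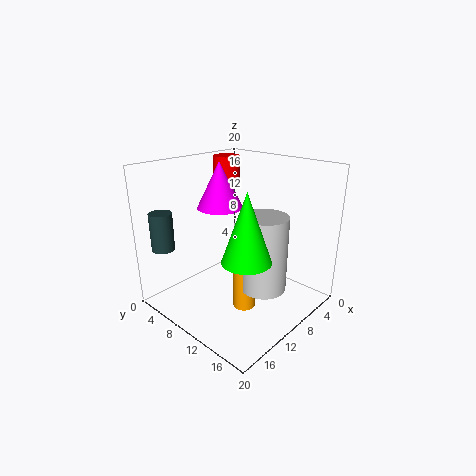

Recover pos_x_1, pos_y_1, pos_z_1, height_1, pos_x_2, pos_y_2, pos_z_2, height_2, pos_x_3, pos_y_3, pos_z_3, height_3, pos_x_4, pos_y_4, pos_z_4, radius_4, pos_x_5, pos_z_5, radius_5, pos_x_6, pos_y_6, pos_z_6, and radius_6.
pos_x_1 = 18.5; pos_y_1 = 4.5; pos_z_1 = 9.5; height_1 = 5; pos_x_2 = 7.5; pos_y_2 = 4; pos_z_2 = 12.5; height_2 = 7; pos_x_3 = 14.5; pos_y_3 = 15.5; pos_z_3 = 10; height_3 = 8.5; pos_x_4 = 10.5; pos_y_4 = 15; pos_z_4 = 4.5; radius_4 = 3; pos_x_5 = 5.5; pos_z_5 = 16; radius_5 = 2; pos_x_6 = 12; pos_y_6 = 13; pos_z_6 = 1.5; radius_6 = 1.5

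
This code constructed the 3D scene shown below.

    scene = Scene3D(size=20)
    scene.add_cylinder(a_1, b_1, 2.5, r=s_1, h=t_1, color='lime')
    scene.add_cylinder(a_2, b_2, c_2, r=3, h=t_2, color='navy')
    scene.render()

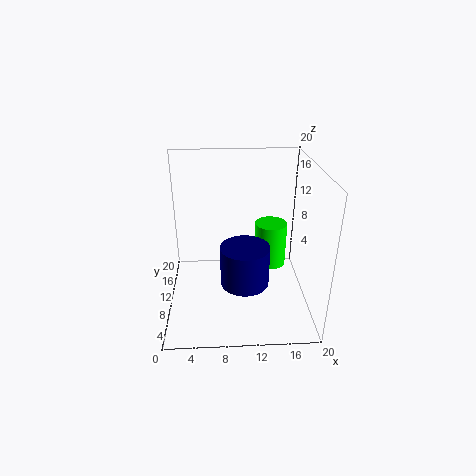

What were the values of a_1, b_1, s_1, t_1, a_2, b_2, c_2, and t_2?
a_1 = 15.5; b_1 = 15.5; s_1 = 2.5; t_1 = 7; a_2 = 10.5; b_2 = 4; c_2 = 7; t_2 = 5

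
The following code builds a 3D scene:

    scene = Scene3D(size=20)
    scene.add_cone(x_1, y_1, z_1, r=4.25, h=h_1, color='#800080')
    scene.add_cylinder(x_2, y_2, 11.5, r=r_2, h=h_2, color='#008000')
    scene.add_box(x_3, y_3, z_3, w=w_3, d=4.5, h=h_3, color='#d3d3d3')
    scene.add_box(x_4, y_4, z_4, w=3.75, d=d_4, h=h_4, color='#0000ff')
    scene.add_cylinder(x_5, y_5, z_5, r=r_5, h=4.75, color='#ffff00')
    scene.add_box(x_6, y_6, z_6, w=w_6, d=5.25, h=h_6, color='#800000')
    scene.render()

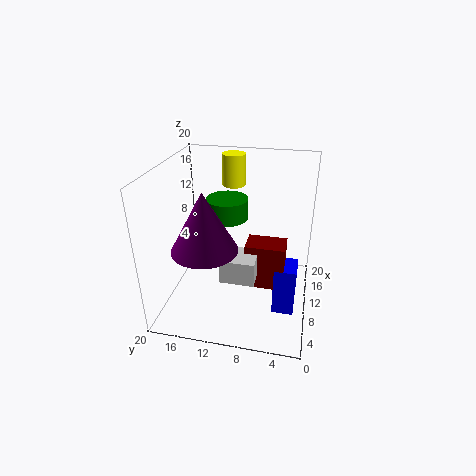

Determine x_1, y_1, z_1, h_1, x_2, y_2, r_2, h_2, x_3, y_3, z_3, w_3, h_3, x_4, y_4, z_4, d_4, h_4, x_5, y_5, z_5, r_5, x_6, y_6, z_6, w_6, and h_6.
x_1 = 5.25, y_1 = 13.25, z_1 = 10.5, h_1 = 7.75, x_2 = 13, y_2 = 12.25, r_2 = 3, h_2 = 3, x_3 = 4.5, y_3 = 6.75, z_3 = 6.25, w_3 = 4, h_3 = 3.25, x_4 = 7, y_4 = 1.5, z_4 = 0.25, d_4 = 3, h_4 = 7, x_5 = 17.25, y_5 = 12.25, z_5 = 15, r_5 = 1.75, x_6 = 7, y_6 = 3.25, z_6 = 4.25, w_6 = 3.5, h_6 = 6.25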